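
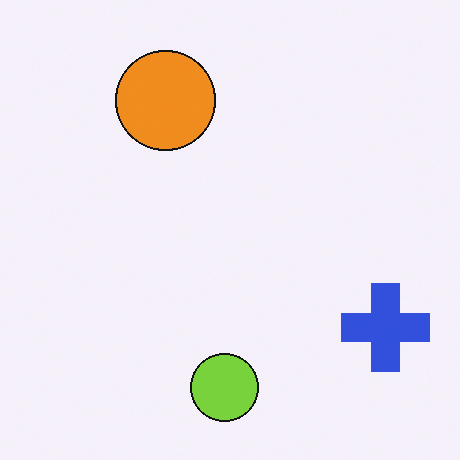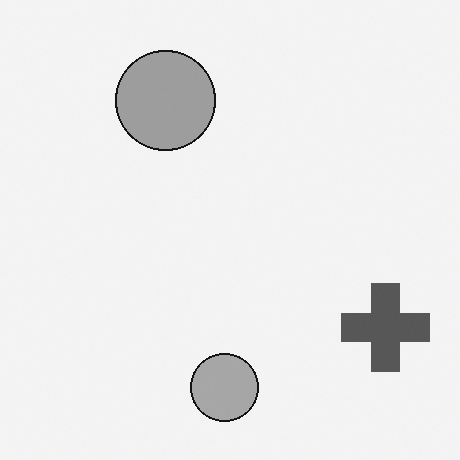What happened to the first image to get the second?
The second image is the first converted to grayscale.

All color is removed — every shape is now a shade of grey.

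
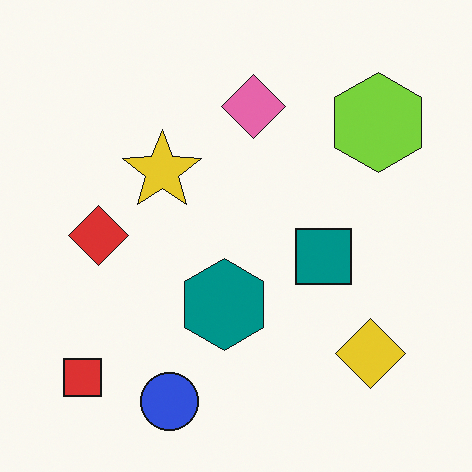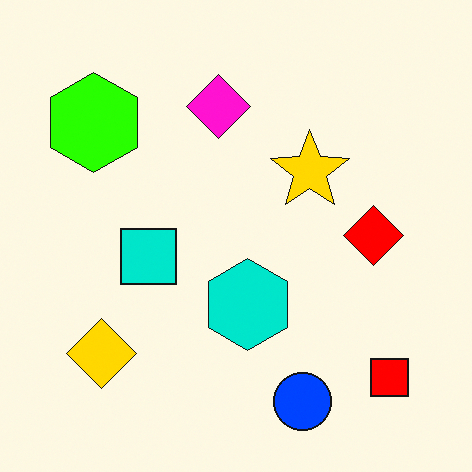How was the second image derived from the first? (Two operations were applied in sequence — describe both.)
The transformation is: heavily oversaturated, then flipped horizontally (left ↔ right).

All colors are more vivid — a global saturation change. The red square is in the bottom-left of the first image and the bottom-right of the second — shapes on opposite sides of the vertical midline have swapped in a mirror flip.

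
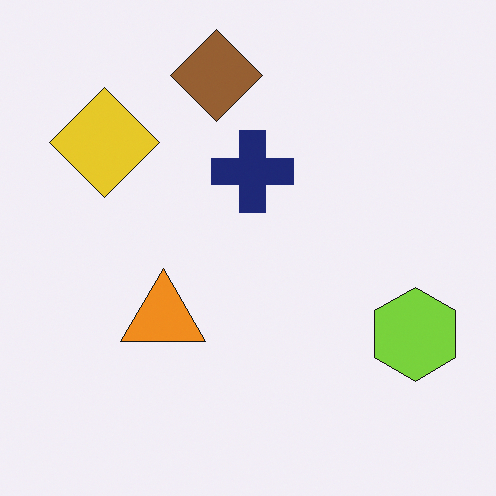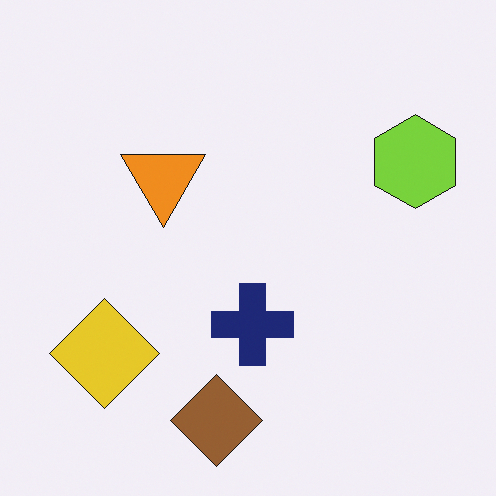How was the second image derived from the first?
The image was flipped vertically (top ↔ bottom).

The brown diamond is in the top of the first image and the bottom of the second — shapes on opposite sides of the horizontal midline have swapped in a mirror flip.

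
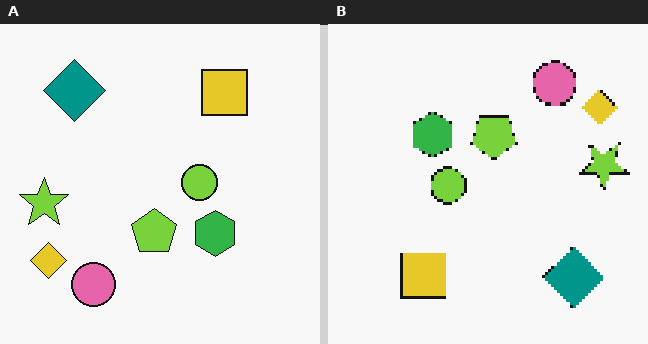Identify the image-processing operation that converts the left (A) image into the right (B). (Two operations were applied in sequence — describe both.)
This is the original image lightly pixelated (a mild mosaic effect), then rotated 180°.

Shapes are reduced to large square blocks; fine edges and outlines are lost — a downscale-then-upscale (mosaic) effect. The yellow diamond sits in the bottom-left of the left (A) image and the top-right of the right (B) — consistent with a whole-image 180° rotation.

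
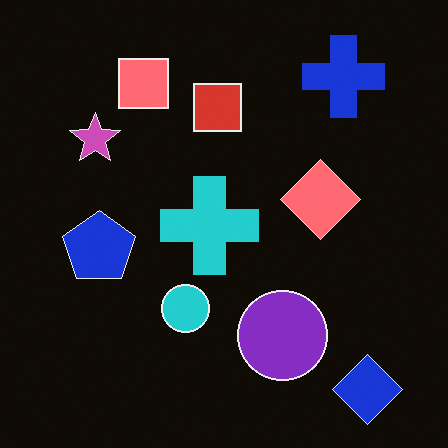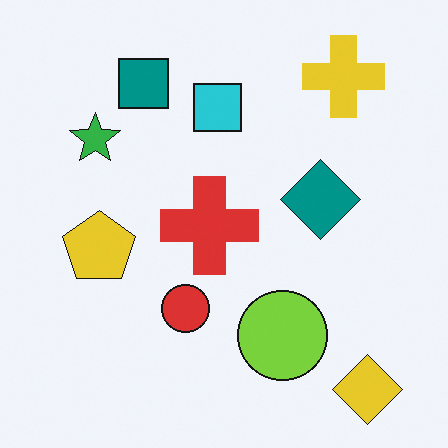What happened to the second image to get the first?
This is the original image color-inverted (negative).

The light background has become dark and every shape's color is its complement — a photographic negative.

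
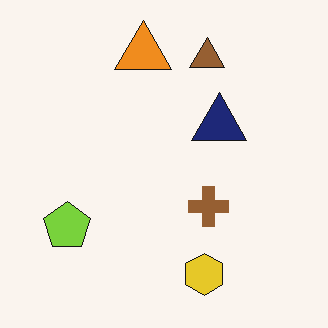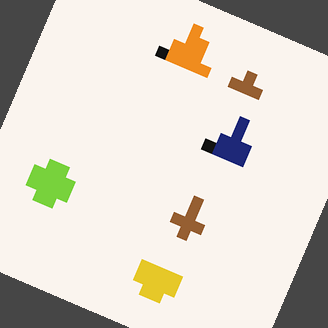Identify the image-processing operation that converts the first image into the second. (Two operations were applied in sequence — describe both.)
It was coarsely pixelated, then rotated clockwise by a moderate amount.

Shapes are reduced to large square blocks; fine edges and outlines are lost — a downscale-then-upscale (mosaic) effect. Every shape is tilted by the same angle and the image corners show triangular fill wedges — a whole-image rotation by a non-right angle.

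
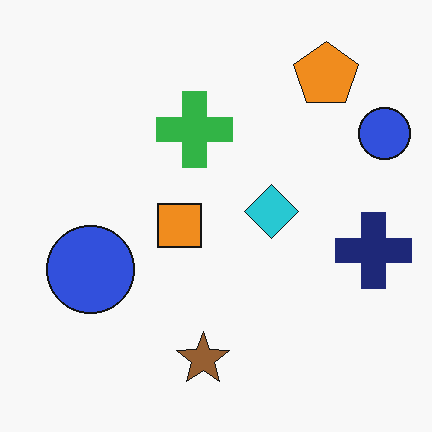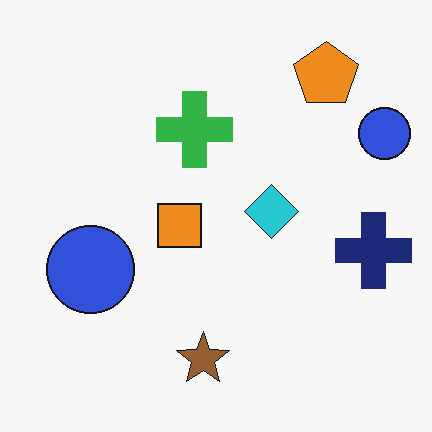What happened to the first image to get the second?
The image was JPEG-compressed with visible artifacts.

Blocky 8×8 compression artifacts appear around shape edges and the flat background shows ringing — characteristic JPEG degradation.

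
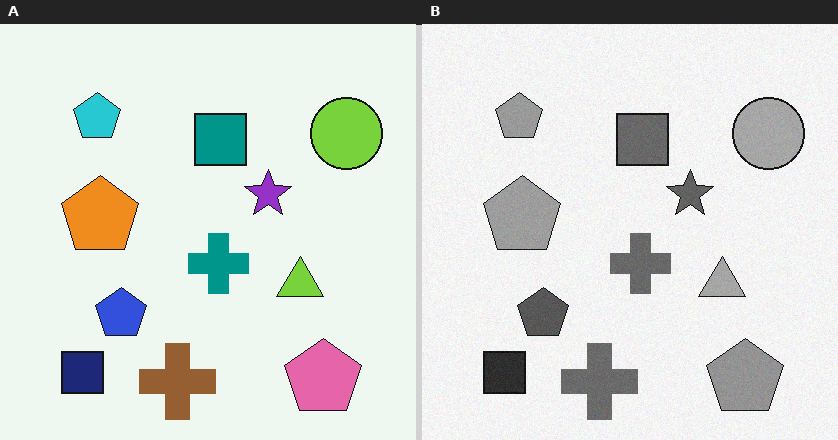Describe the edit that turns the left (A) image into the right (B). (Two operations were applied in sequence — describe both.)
The right (B) image is the left (A) converted to grayscale, then degraded with light additive noise.

All color is removed — every shape is now a shade of grey. Random speckle covers the whole image, including the flat background.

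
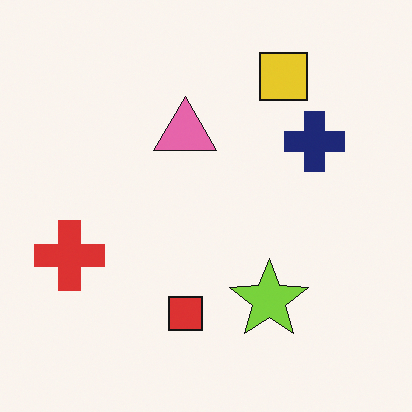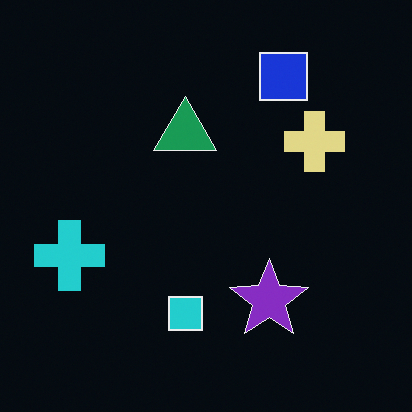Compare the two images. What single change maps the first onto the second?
The image was color-inverted (negative).

The light background has become dark and every shape's color is its complement — a photographic negative.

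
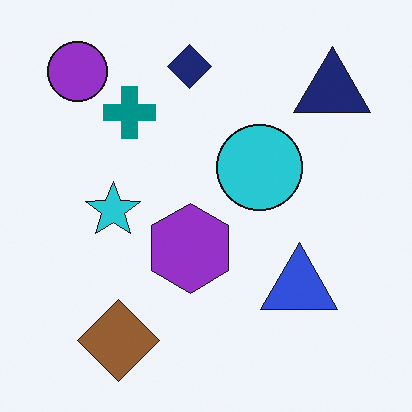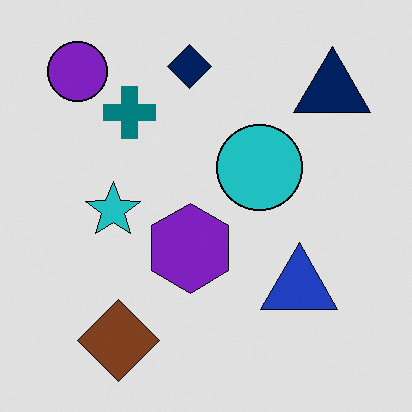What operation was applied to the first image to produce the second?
It was posterized to a reduced palette.

Each flat color has snapped to a coarser quantized level — most visibly, the near-white background has dropped to a flat grey.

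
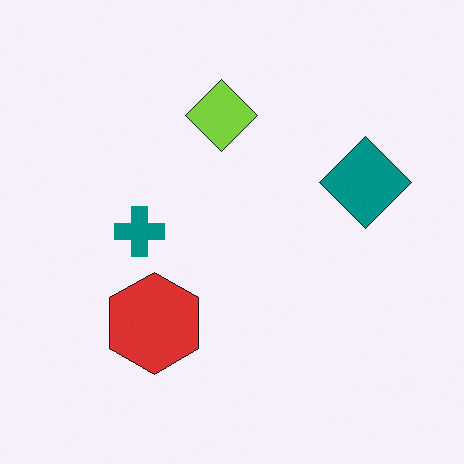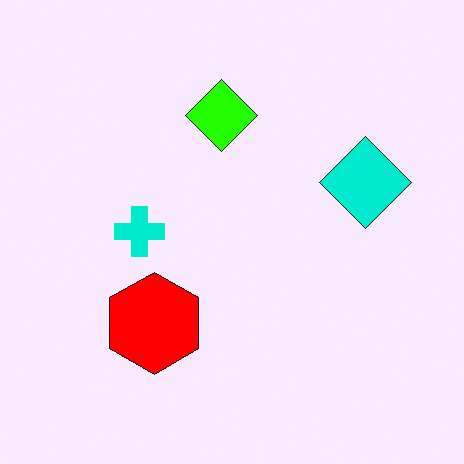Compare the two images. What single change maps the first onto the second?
It was heavily oversaturated.

All colors are more vivid — a global saturation change.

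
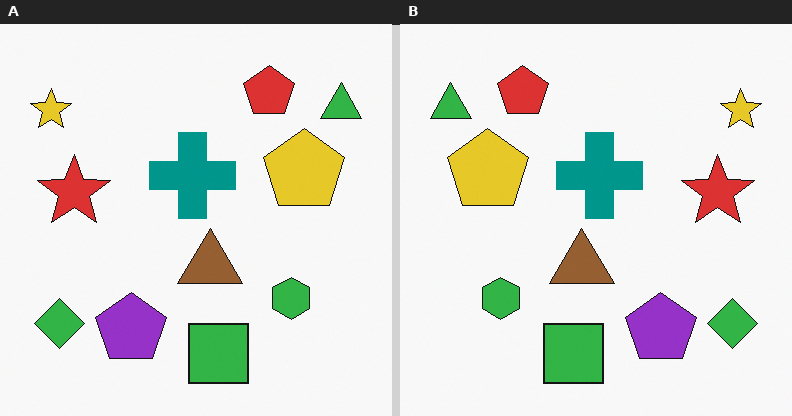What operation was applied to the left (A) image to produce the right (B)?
The image was flipped horizontally (left ↔ right).

The yellow star is in the top-left of the left (A) image and the top-right of the right (B) — shapes on opposite sides of the vertical midline have swapped in a mirror flip.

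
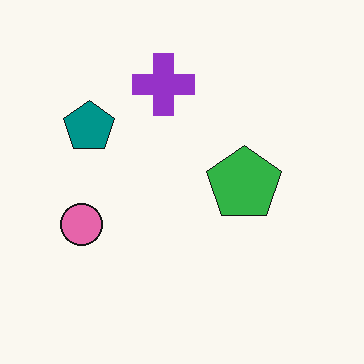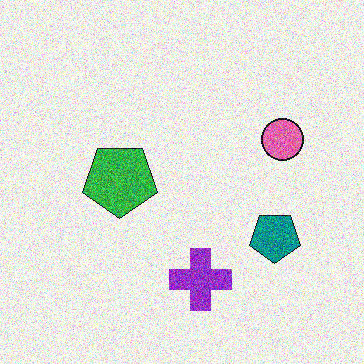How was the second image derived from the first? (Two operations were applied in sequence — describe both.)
The image was degraded with a thick layer of grain, then rotated 180°.

Random speckle covers the whole image, including the flat background. The pink circle sits in the left of the first image and the right of the second — consistent with a whole-image 180° rotation.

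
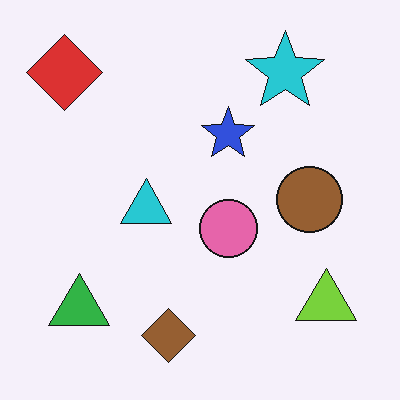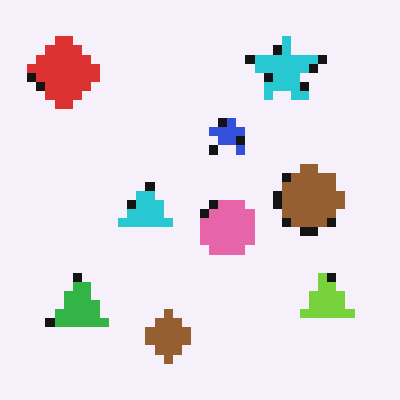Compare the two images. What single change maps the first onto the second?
The transformation is: heavily pixelated into large blocks.

Shapes are reduced to large square blocks; fine edges and outlines are lost — a downscale-then-upscale (mosaic) effect.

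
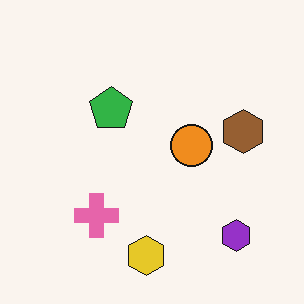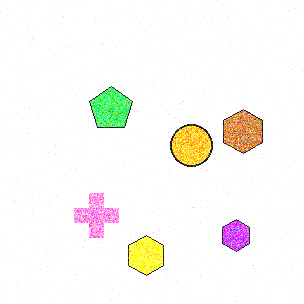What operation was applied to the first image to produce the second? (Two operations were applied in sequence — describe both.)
It was degraded with heavy additive noise, then noticeably brightened.

Random speckle covers the whole image, including the flat background. Every pixel — background and shapes alike — is uniformly brightened.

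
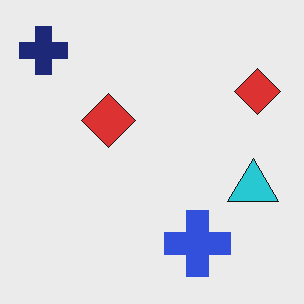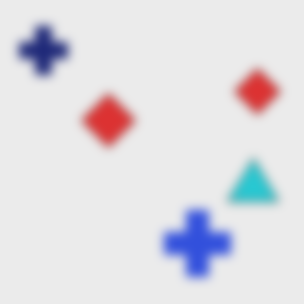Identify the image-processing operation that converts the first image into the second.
This is the original image strongly gaussian-blurred.

Shape edges and outlines are uniformly softened across the whole image.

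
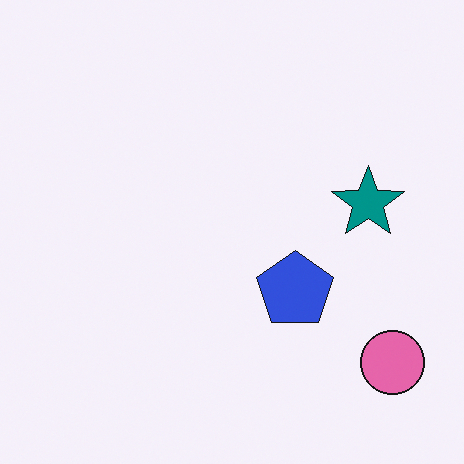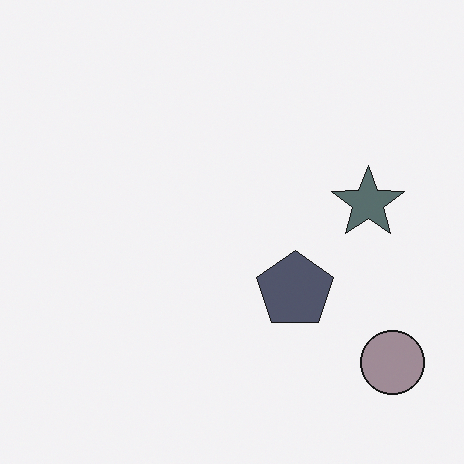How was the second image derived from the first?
The second image is the first heavily desaturated.

All colors are more muted and greyish — a global saturation change.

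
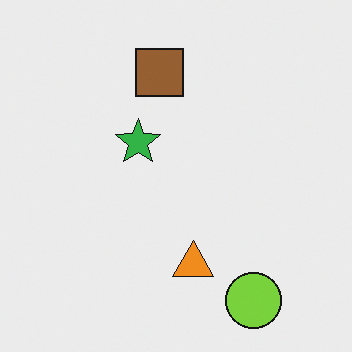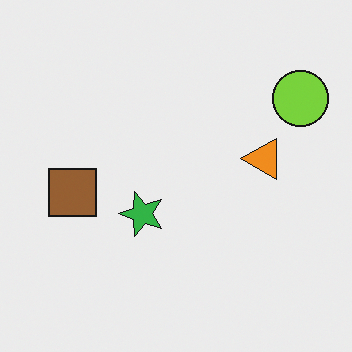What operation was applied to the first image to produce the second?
This is the original image rotated 90° counter-clockwise.

The lime circle sits in the bottom-right of the first image and the top-right of the second — consistent with a whole-image 90° counter-clockwise rotation.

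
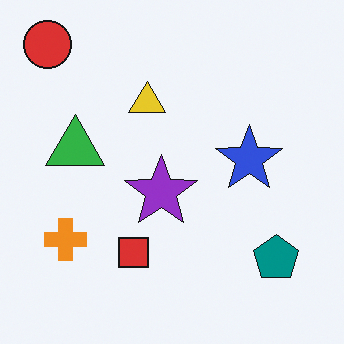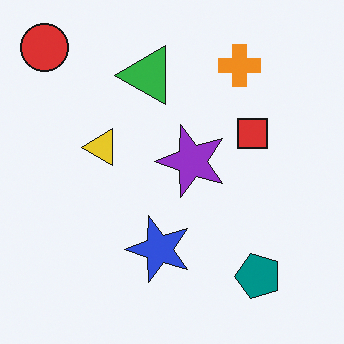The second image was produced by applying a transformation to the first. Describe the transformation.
Transposed (reflected across the top-left ↔ bottom-right diagonal).

Shapes have swapped their row and column positions — what was in the top-right is now in the bottom-left — a diagonal reflection.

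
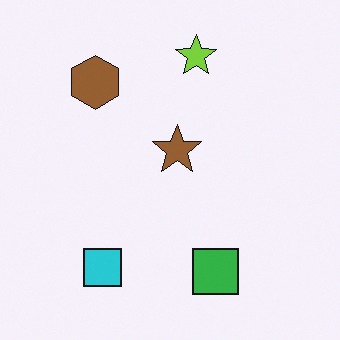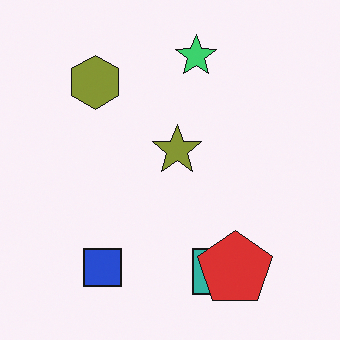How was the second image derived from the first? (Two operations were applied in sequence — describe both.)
The image was hue-shifted slightly, then overlaid with an additional red pentagon.

Every shape's color has rotated by the same amount around the hue wheel — a uniform hue shift. A red pentagon appears in the second image that is absent from the first.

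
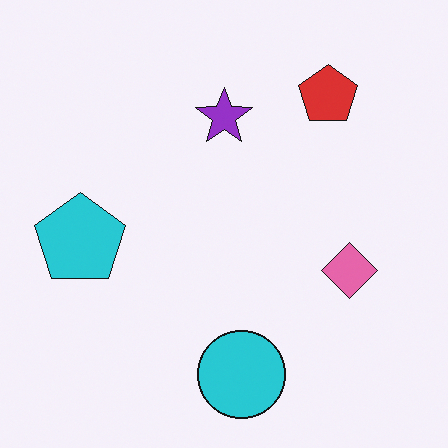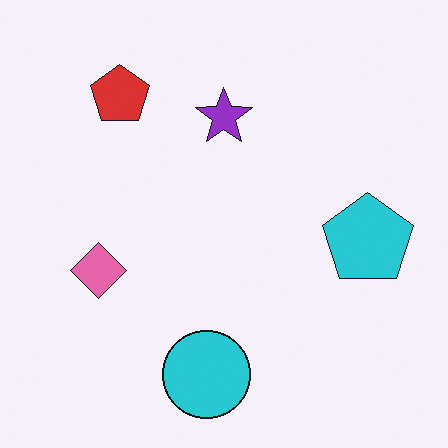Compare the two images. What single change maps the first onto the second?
Flipped horizontally (left ↔ right).

The cyan pentagon is in the left of the first image and the right of the second — shapes on opposite sides of the vertical midline have swapped in a mirror flip.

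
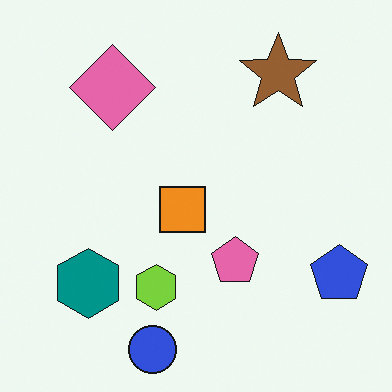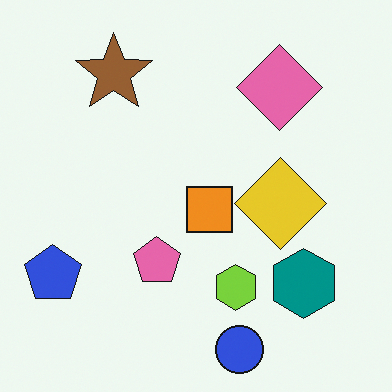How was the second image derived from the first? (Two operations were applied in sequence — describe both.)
It was flipped horizontally (left ↔ right), then overlaid with an additional yellow diamond.

The blue pentagon is in the bottom-right of the first image and the bottom-left of the second — shapes on opposite sides of the vertical midline have swapped in a mirror flip. A yellow diamond appears in the second image that is absent from the first.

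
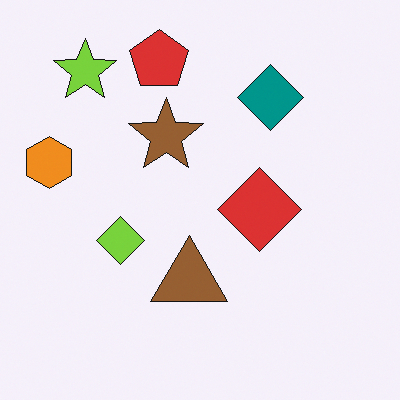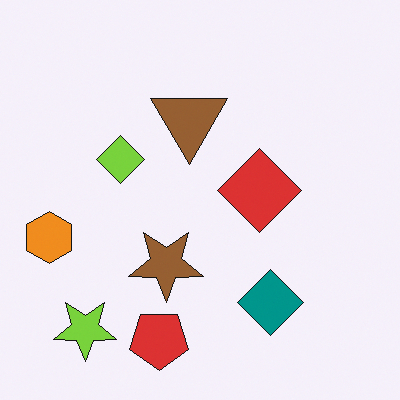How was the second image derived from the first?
This is the original image flipped vertically (top ↔ bottom).

The red pentagon is in the top of the first image and the bottom of the second — shapes on opposite sides of the horizontal midline have swapped in a mirror flip.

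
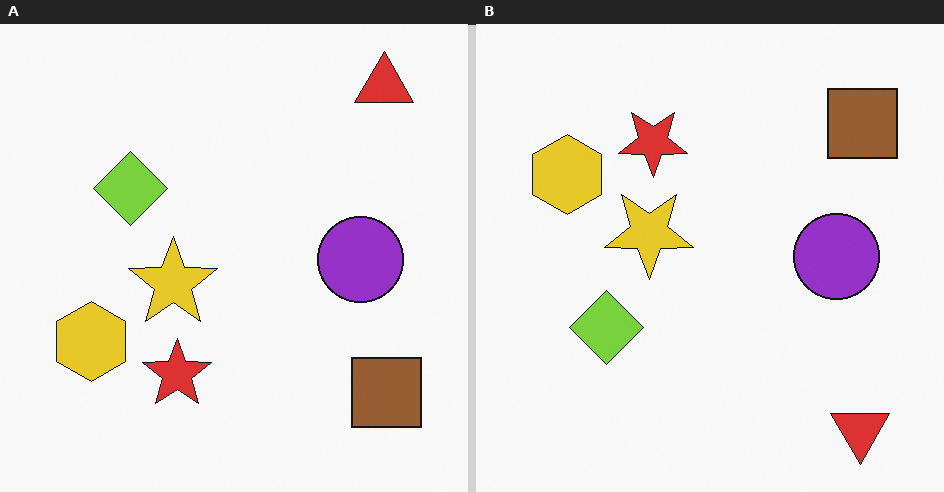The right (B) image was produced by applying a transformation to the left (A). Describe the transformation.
This is the original image flipped vertically (top ↔ bottom).

The red triangle is in the top-right of the left (A) image and the bottom-right of the right (B) — shapes on opposite sides of the horizontal midline have swapped in a mirror flip.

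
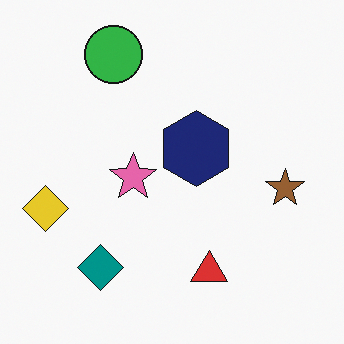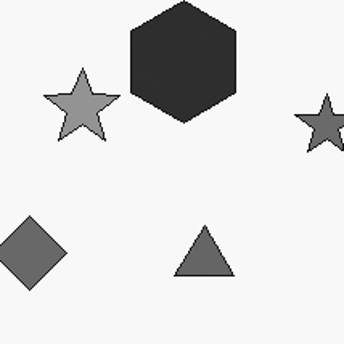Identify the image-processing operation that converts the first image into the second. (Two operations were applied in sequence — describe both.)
Converted to grayscale, then cropped slightly and scaled back up.

All color is removed — every shape is now a shade of grey. The visible shapes are larger and the field of view is narrower; shapes near the original edges may be partly or wholly outside the frame — a crop-and-rescale.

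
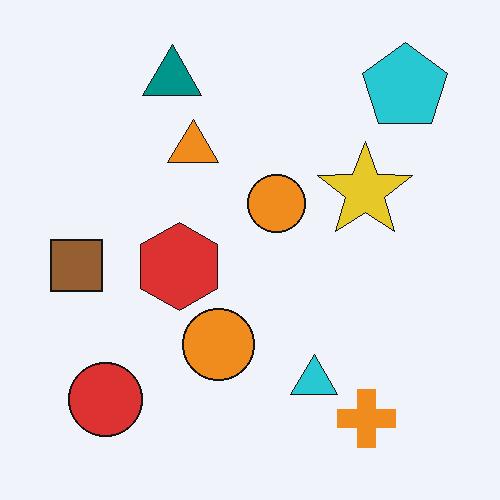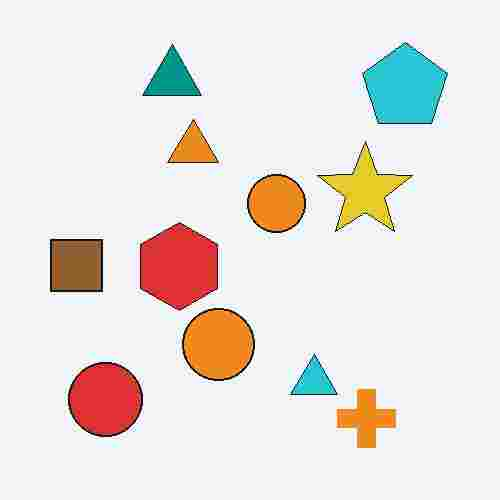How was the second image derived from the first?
The image was degraded with heavy JPEG compression.

Blocky 8×8 compression artifacts appear around shape edges and the flat background shows ringing — characteristic JPEG degradation.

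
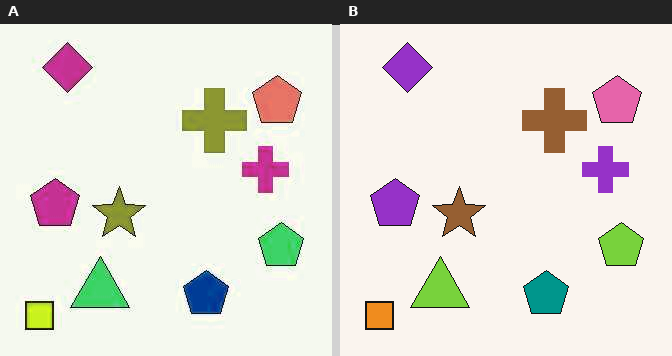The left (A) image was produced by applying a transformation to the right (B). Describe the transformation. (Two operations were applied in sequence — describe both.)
The left (A) image is the right (B) JPEG-compressed with visible artifacts, then hue-shifted by a small amount.

Blocky 8×8 compression artifacts appear around shape edges and the flat background shows ringing — characteristic JPEG degradation. Every shape's color has rotated by the same amount around the hue wheel — a uniform hue shift.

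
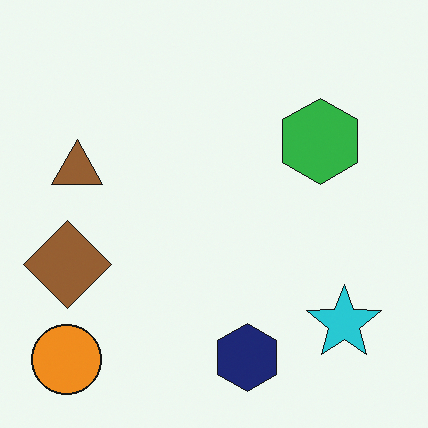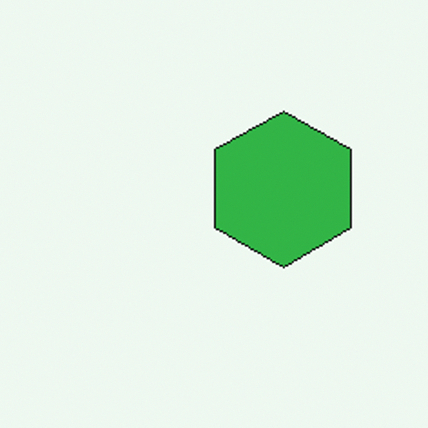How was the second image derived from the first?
Cropped tightly and scaled back up.

The visible shapes are larger and the field of view is narrower; shapes near the original edges may be partly or wholly outside the frame — a crop-and-rescale.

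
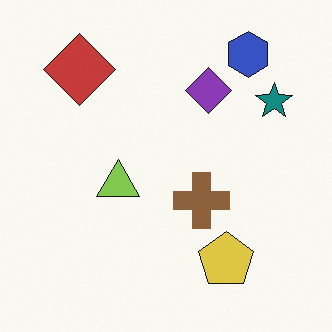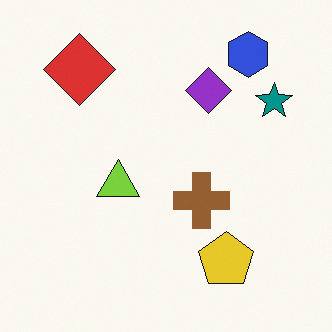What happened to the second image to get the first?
This is the original image slightly desaturated.

All colors are more muted and greyish — a global saturation change.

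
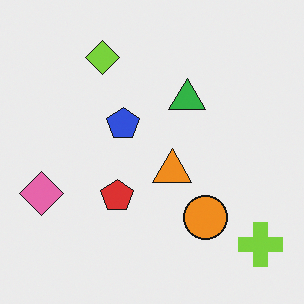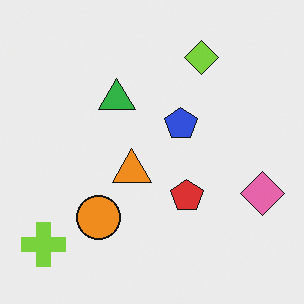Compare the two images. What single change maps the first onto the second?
This is the original image flipped horizontally (left ↔ right).

The pink diamond is in the left of the first image and the right of the second — shapes on opposite sides of the vertical midline have swapped in a mirror flip.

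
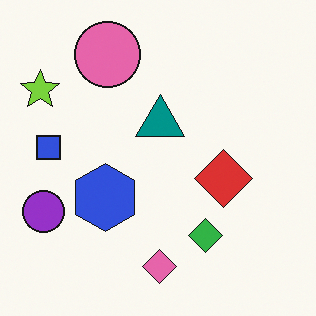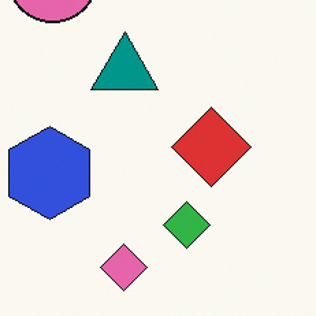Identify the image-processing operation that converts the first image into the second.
The second image is the first cropped to a modestly smaller region and rescaled.

The visible shapes are larger and the field of view is narrower; shapes near the original edges may be partly or wholly outside the frame — a crop-and-rescale.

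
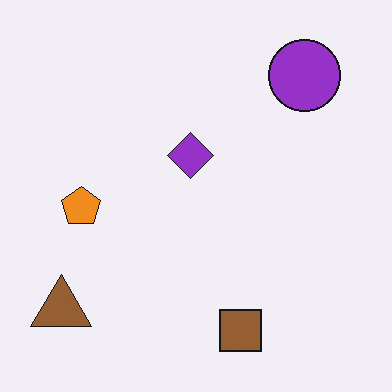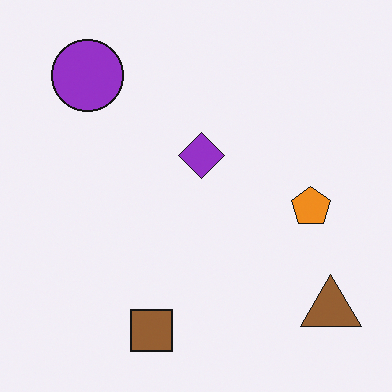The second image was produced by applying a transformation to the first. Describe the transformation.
It was flipped horizontally (left ↔ right).

The brown triangle is in the bottom-left of the first image and the bottom-right of the second — shapes on opposite sides of the vertical midline have swapped in a mirror flip.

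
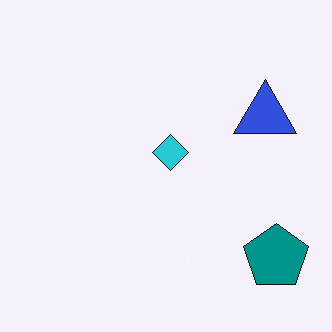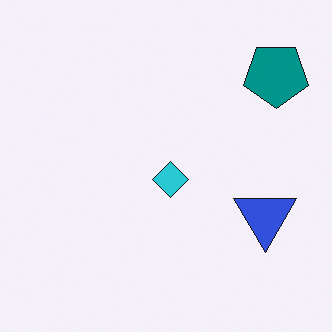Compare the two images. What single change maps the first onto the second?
This is the original image flipped vertically (top ↔ bottom).

The teal pentagon is in the bottom-right of the first image and the top-right of the second — shapes on opposite sides of the horizontal midline have swapped in a mirror flip.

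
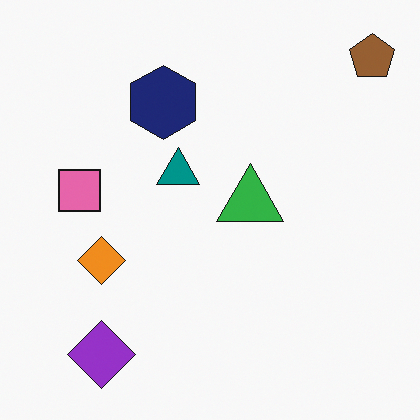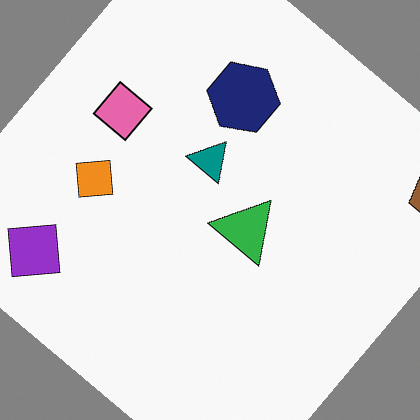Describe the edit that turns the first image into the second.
This is the original image rotated clockwise by a large amount — several tens of degrees.

Every shape is tilted by the same angle and the image corners show triangular fill wedges — a whole-image rotation by a non-right angle.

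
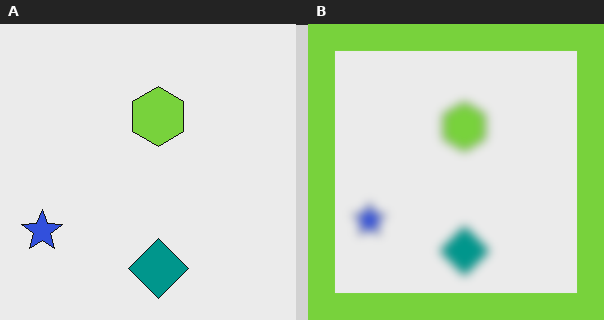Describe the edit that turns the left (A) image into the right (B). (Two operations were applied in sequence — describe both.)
The image was heavily blurred, then framed with a lime border.

Shape edges and outlines are uniformly softened across the whole image. A solid lime frame runs around the edge of the right (B) image, with the content slightly shrunk inside it.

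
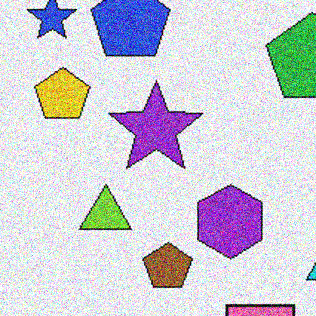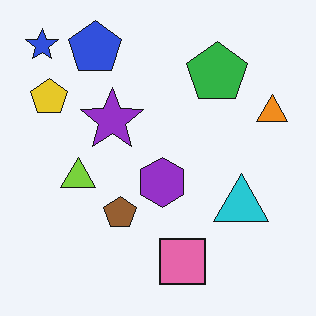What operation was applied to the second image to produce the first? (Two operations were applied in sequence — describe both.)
The first image is the second cropped to a modestly smaller region and rescaled, then degraded with heavy additive noise.

The visible shapes are larger and the field of view is narrower; shapes near the original edges may be partly or wholly outside the frame — a crop-and-rescale. Random speckle covers the whole image, including the flat background.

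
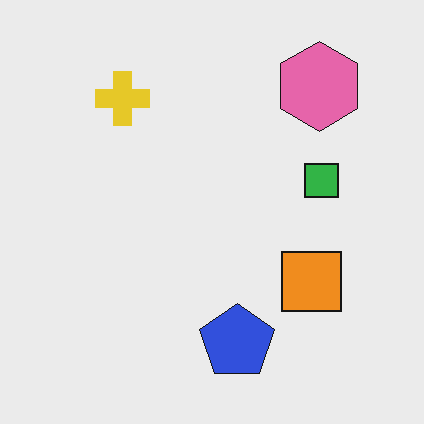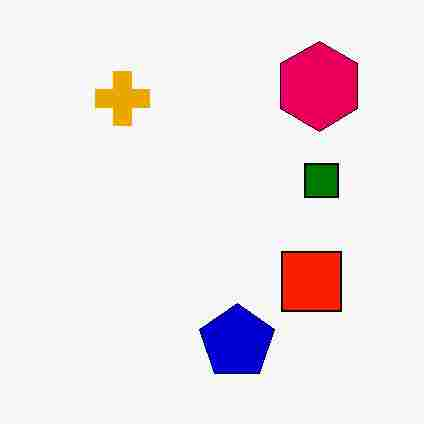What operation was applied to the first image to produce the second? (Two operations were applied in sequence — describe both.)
Boosted in contrast, then degraded with heavy JPEG compression.

Tones are pushed away from mid-grey across the whole image — a global contrast change. Blocky 8×8 compression artifacts appear around shape edges and the flat background shows ringing — characteristic JPEG degradation.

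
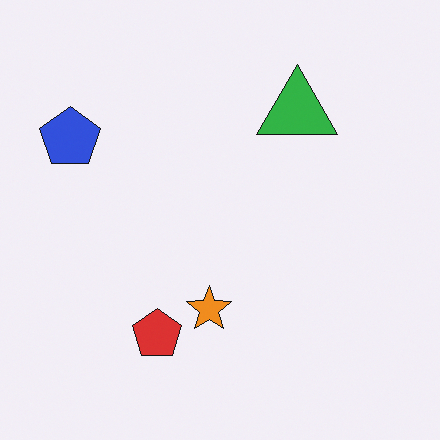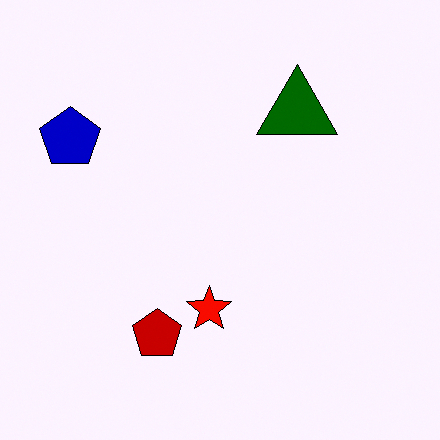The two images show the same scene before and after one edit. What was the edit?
Given much higher contrast.

Tones are pushed away from mid-grey across the whole image — a global contrast change.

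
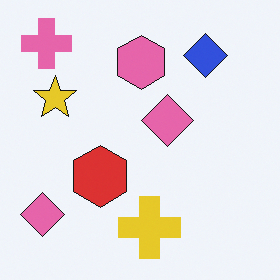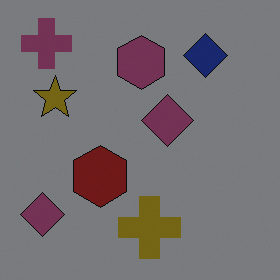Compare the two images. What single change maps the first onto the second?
The transformation is: substantially darkened.

Every pixel — background and shapes alike — is uniformly darkened.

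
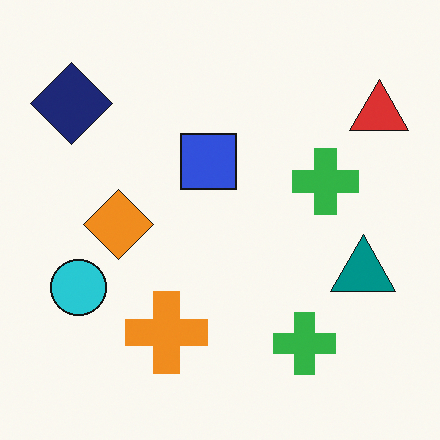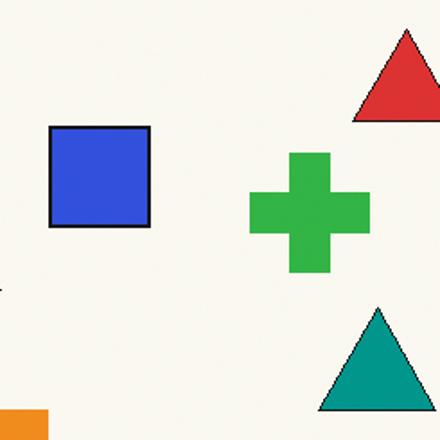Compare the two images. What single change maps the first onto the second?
The second image is the first cropped tightly and scaled back up.

The visible shapes are larger and the field of view is narrower; shapes near the original edges may be partly or wholly outside the frame — a crop-and-rescale.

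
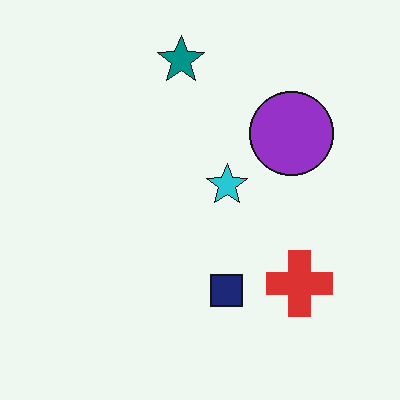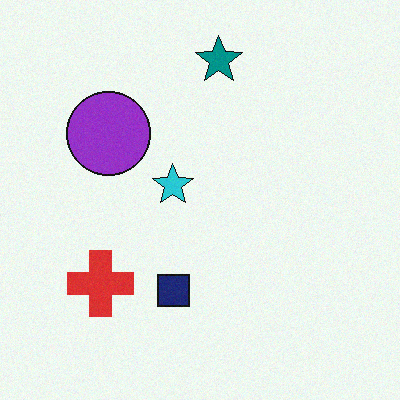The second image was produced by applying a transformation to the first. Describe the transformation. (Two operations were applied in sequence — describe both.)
It was degraded with a light layer of grain, then flipped horizontally (left ↔ right).

Random speckle covers the whole image, including the flat background. The red cross is in the bottom-right of the first image and the bottom-left of the second — shapes on opposite sides of the vertical midline have swapped in a mirror flip.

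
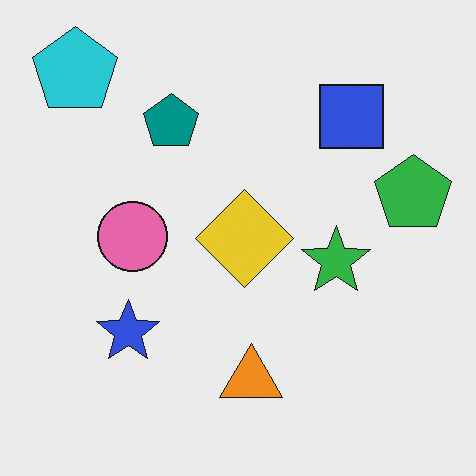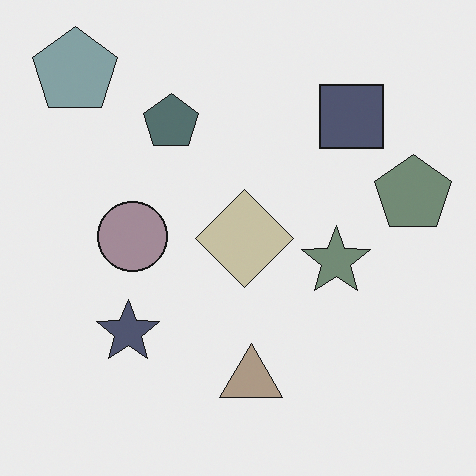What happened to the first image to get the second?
Made much more muted (saturation change).

All colors are more muted and greyish — a global saturation change.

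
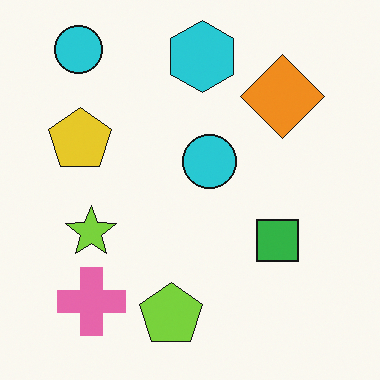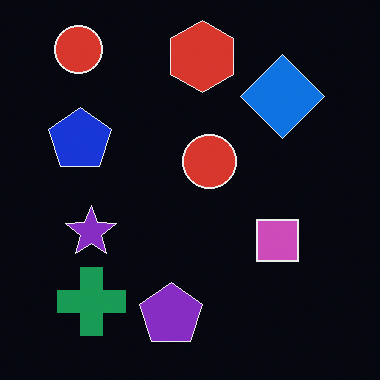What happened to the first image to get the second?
It was color-inverted (negative).

The light background has become dark and every shape's color is its complement — a photographic negative.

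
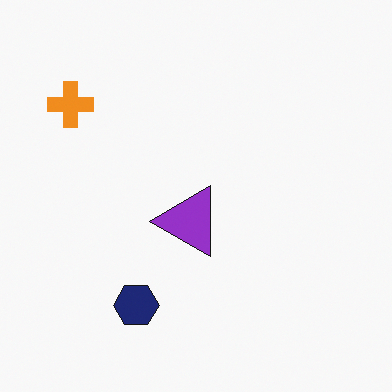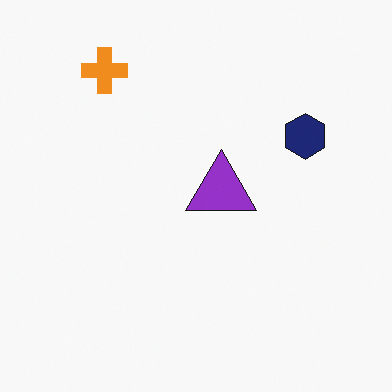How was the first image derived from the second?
The image was transposed (reflected across the top-left ↔ bottom-right diagonal).

Shapes have swapped their row and column positions — what was in the top-right is now in the bottom-left — a diagonal reflection.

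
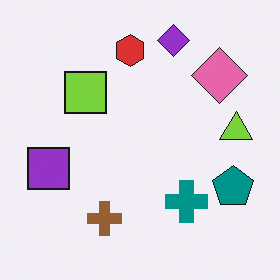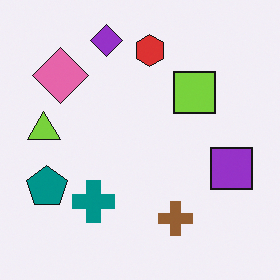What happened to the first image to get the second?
The second image is the first flipped horizontally (left ↔ right).

The lime triangle is in the right of the first image and the left of the second — shapes on opposite sides of the vertical midline have swapped in a mirror flip.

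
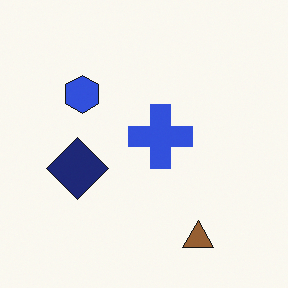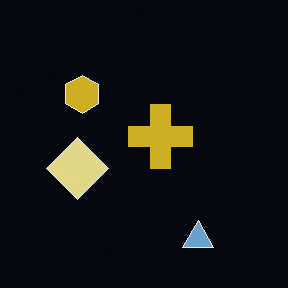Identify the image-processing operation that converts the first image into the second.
The transformation is: color-inverted (negative).

The light background has become dark and every shape's color is its complement — a photographic negative.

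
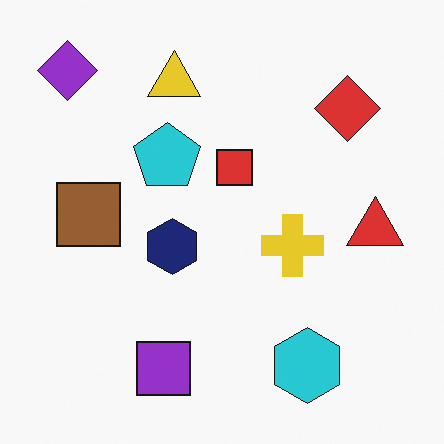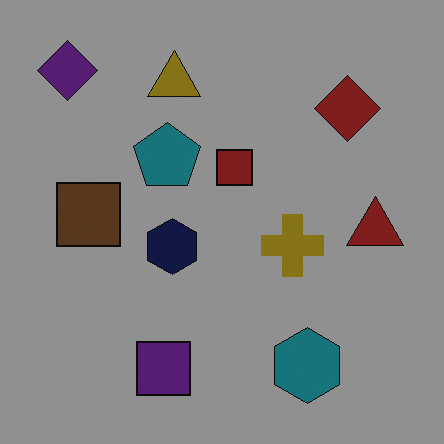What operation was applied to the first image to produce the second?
This is the original image noticeably darkened.

Every pixel — background and shapes alike — is uniformly darkened.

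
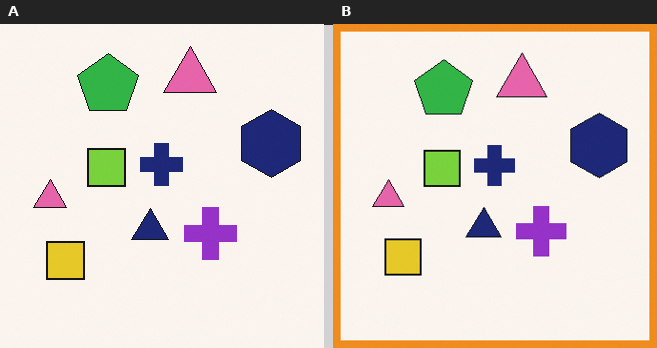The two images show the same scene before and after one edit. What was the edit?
The right (B) image is the left (A) framed with a orange border.

A solid orange frame runs around the edge of the right (B) image, with the content slightly shrunk inside it.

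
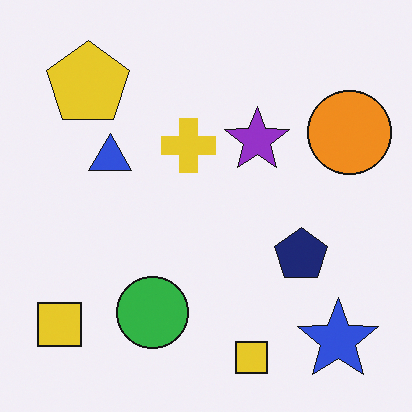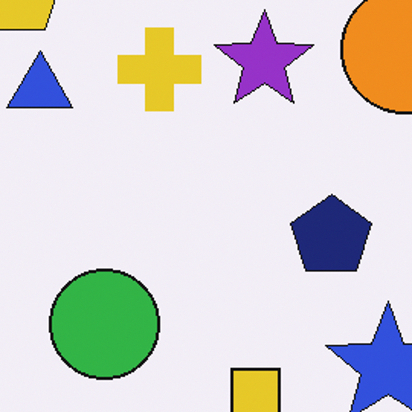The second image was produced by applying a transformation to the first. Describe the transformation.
The image was cropped slightly and scaled back up.

The visible shapes are larger and the field of view is narrower; shapes near the original edges may be partly or wholly outside the frame — a crop-and-rescale.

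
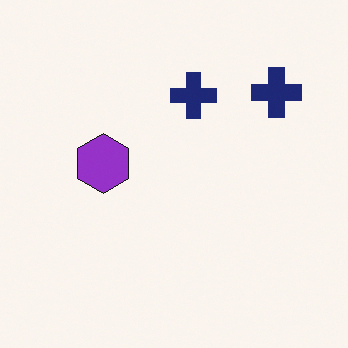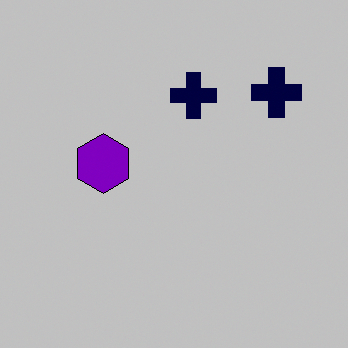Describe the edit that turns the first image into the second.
It was heavily posterized to just a handful of flat colors.

Each flat color has snapped to a coarser quantized level — most visibly, the near-white background has dropped to a flat grey.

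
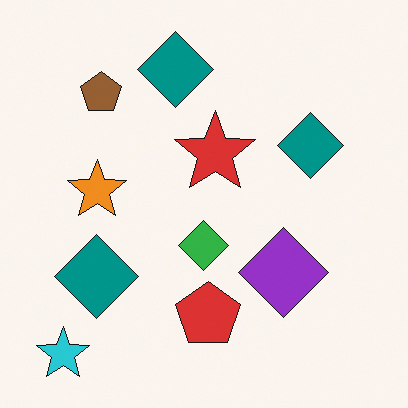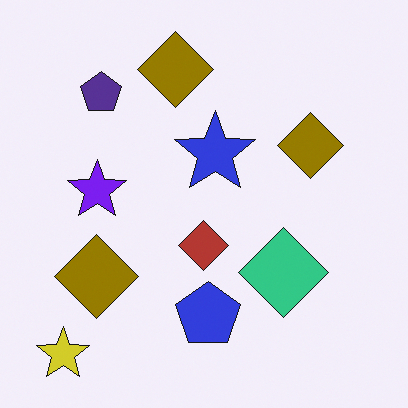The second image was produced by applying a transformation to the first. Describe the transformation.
The second image is the first hue-shifted through roughly half the color wheel.

Every shape's color has rotated by the same amount around the hue wheel — a uniform hue shift.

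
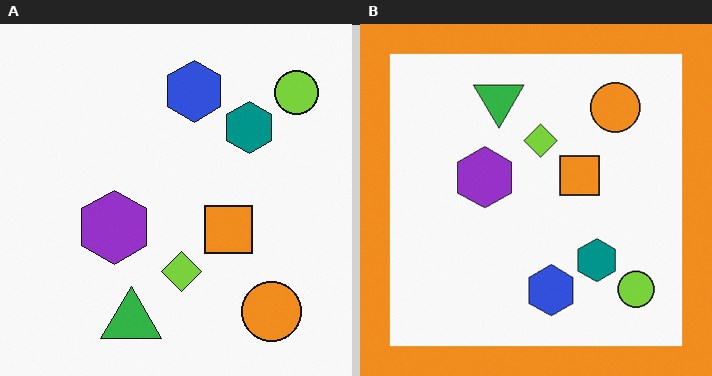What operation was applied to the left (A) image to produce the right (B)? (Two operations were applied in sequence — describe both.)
The image was flipped vertically (top ↔ bottom), then framed with a orange border.

The green triangle is in the bottom of the left (A) image and the top of the right (B) — shapes on opposite sides of the horizontal midline have swapped in a mirror flip. A solid orange frame runs around the edge of the right (B) image, with the content slightly shrunk inside it.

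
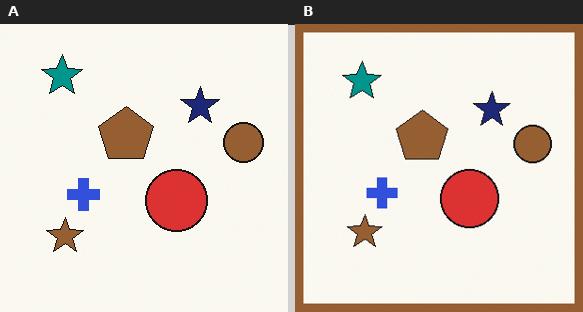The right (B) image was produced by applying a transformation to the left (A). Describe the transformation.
The image was framed with a brown border.

A solid brown frame runs around the edge of the right (B) image, with the content slightly shrunk inside it.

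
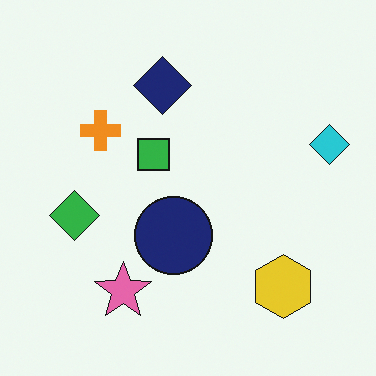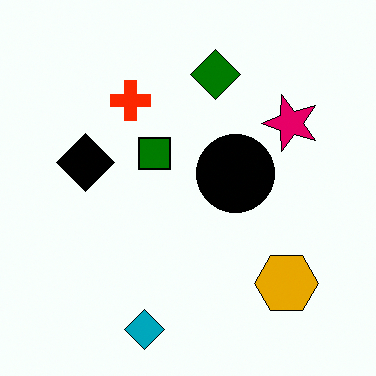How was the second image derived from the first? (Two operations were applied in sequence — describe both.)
The transformation is: transposed (reflected across the top-left ↔ bottom-right diagonal), then given much higher contrast.

Shapes have swapped their row and column positions — what was in the top-right is now in the bottom-left — a diagonal reflection. Tones are pushed away from mid-grey across the whole image — a global contrast change.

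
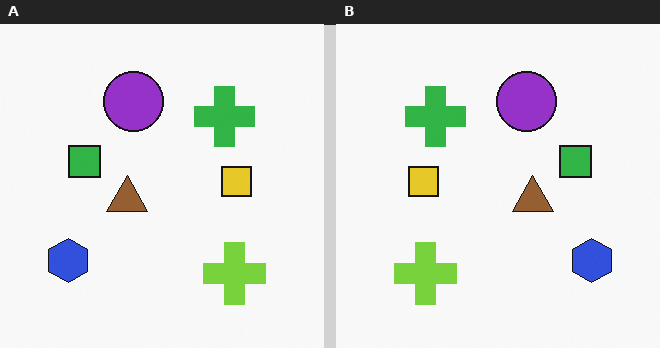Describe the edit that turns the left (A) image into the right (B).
The transformation is: flipped horizontally (left ↔ right).

The blue hexagon is in the bottom-left of the left (A) image and the bottom-right of the right (B) — shapes on opposite sides of the vertical midline have swapped in a mirror flip.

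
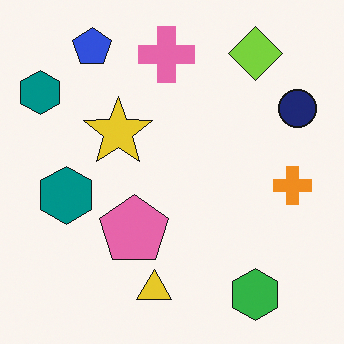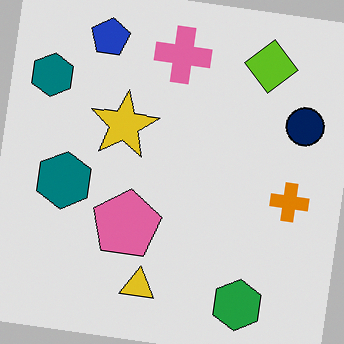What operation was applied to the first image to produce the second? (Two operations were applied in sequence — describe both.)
It was moderately posterized, then rotated clockwise by a slight angle.

Each flat color has snapped to a coarser quantized level — most visibly, the near-white background has dropped to a flat grey. Every shape is tilted by the same angle and the image corners show triangular fill wedges — a whole-image rotation by a non-right angle.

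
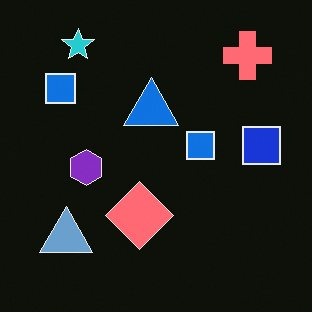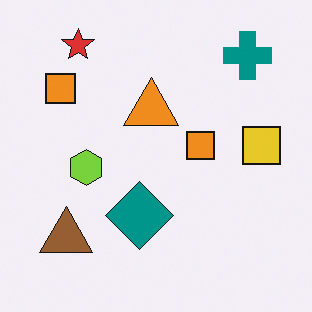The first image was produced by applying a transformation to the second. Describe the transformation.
The transformation is: color-inverted (negative).

The light background has become dark and every shape's color is its complement — a photographic negative.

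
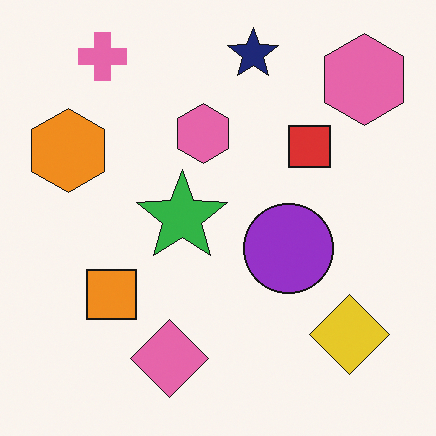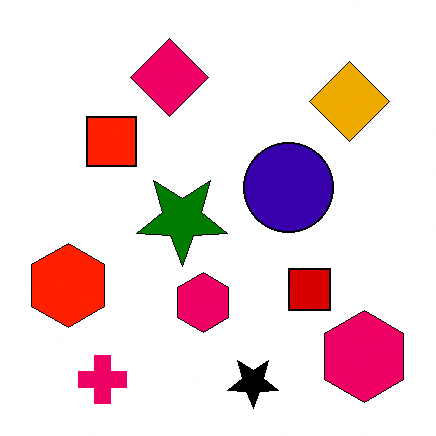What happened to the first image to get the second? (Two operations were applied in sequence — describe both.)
The image was flipped vertically (top ↔ bottom), then given much higher contrast.

The navy star is in the top of the first image and the bottom of the second — shapes on opposite sides of the horizontal midline have swapped in a mirror flip. Tones are pushed away from mid-grey across the whole image — a global contrast change.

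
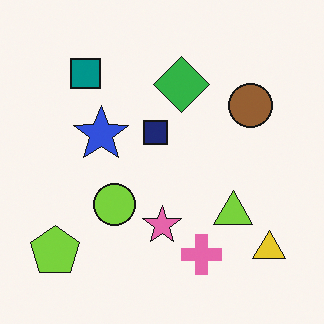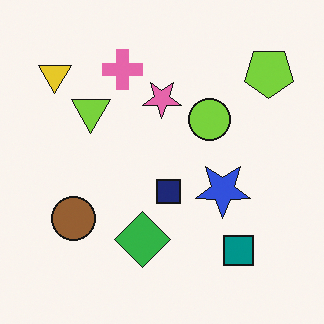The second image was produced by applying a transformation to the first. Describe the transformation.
It was rotated 180°.

The lime pentagon sits in the bottom-left of the first image and the top-right of the second — consistent with a whole-image 180° rotation.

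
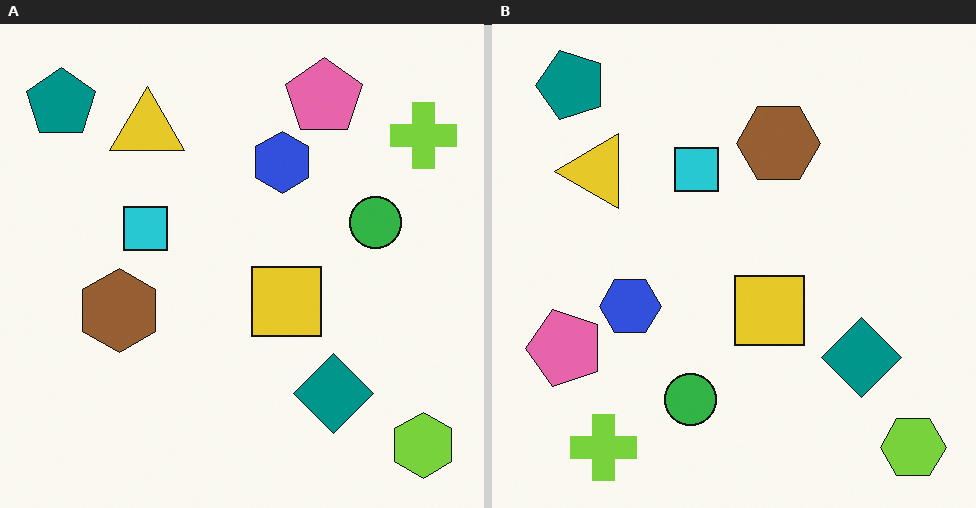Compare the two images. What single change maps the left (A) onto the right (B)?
The right (B) image is the left (A) transposed (reflected across the top-left ↔ bottom-right diagonal).

Shapes have swapped their row and column positions — what was in the top-right is now in the bottom-left — a diagonal reflection.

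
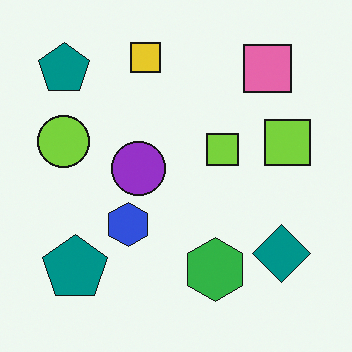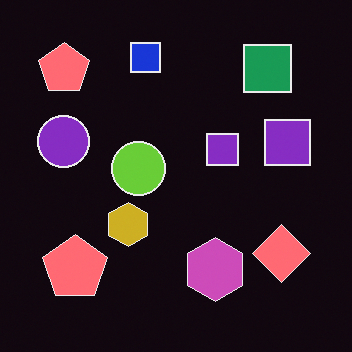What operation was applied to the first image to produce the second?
The transformation is: color-inverted (negative).

The light background has become dark and every shape's color is its complement — a photographic negative.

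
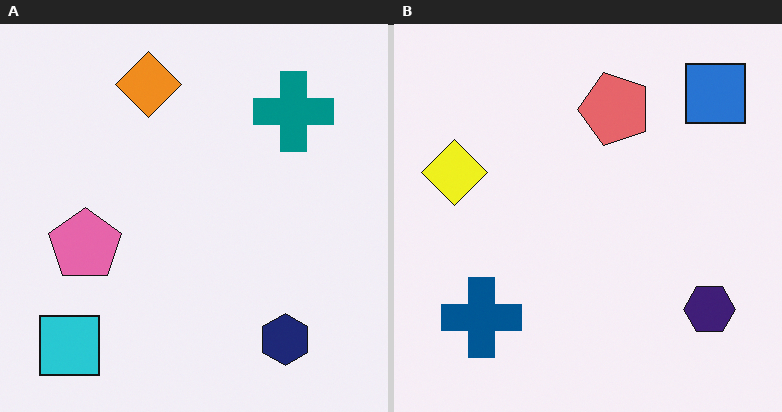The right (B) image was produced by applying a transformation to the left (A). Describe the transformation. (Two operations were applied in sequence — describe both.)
This is the original image transposed (reflected across the top-left ↔ bottom-right diagonal), then hue-shifted slightly.

Shapes have swapped their row and column positions — what was in the top-right is now in the bottom-left — a diagonal reflection. Every shape's color has rotated by the same amount around the hue wheel — a uniform hue shift.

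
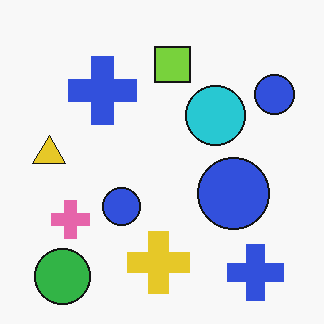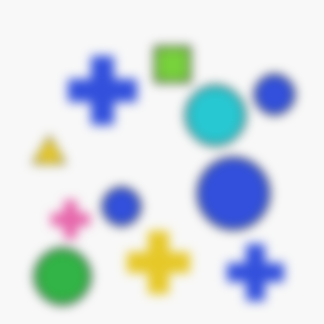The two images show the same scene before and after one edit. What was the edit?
The image was strongly gaussian-blurred.

Shape edges and outlines are uniformly softened across the whole image.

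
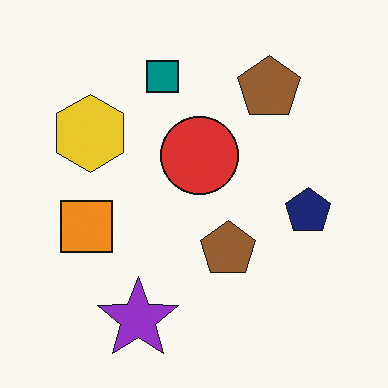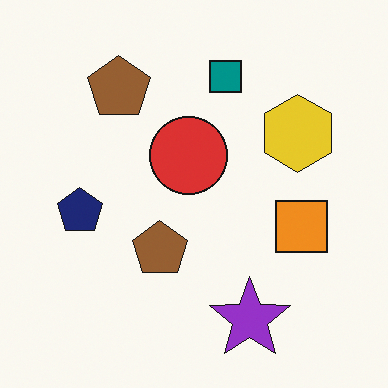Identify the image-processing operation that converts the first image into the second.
The image was flipped horizontally (left ↔ right).

The navy pentagon is in the right of the first image and the left of the second — shapes on opposite sides of the vertical midline have swapped in a mirror flip.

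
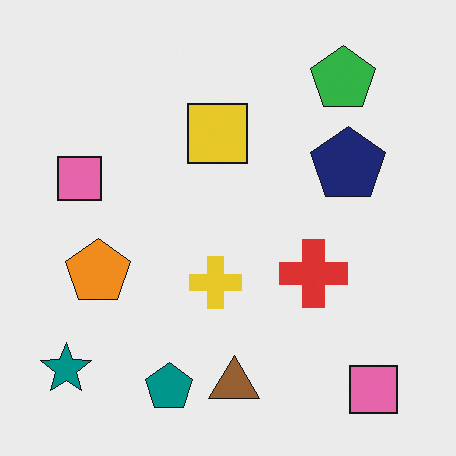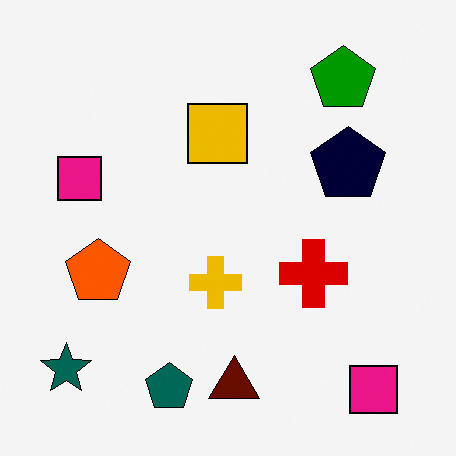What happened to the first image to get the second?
It was given much higher contrast.

Tones are pushed away from mid-grey across the whole image — a global contrast change.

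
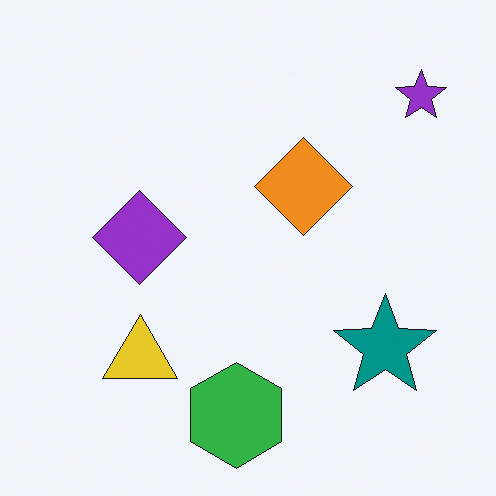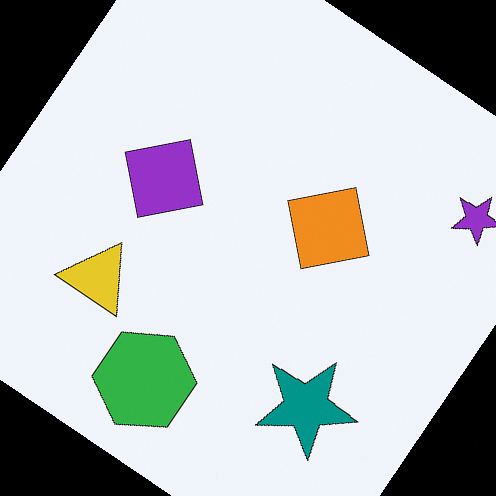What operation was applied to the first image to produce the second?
It was rotated clockwise by a large amount — several tens of degrees.

Every shape is tilted by the same angle and the image corners show triangular fill wedges — a whole-image rotation by a non-right angle.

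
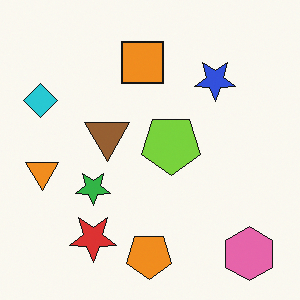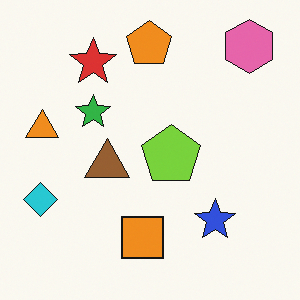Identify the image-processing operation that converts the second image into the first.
The transformation is: flipped vertically (top ↔ bottom).

The orange pentagon is in the top of the second image and the bottom of the first — shapes on opposite sides of the horizontal midline have swapped in a mirror flip.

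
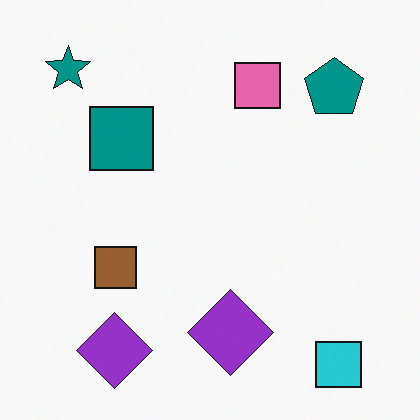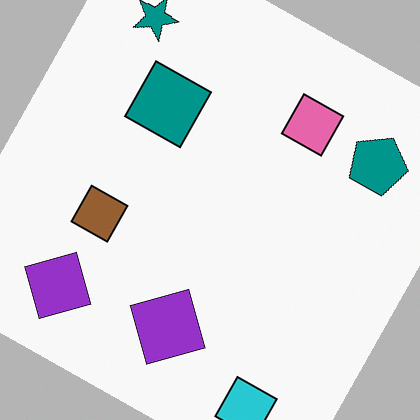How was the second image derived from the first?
The transformation is: rotated clockwise by a clearly visible amount.

Every shape is tilted by the same angle and the image corners show triangular fill wedges — a whole-image rotation by a non-right angle.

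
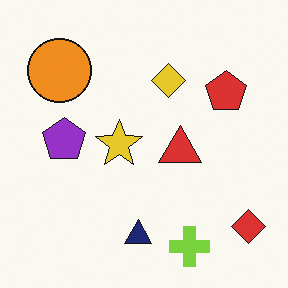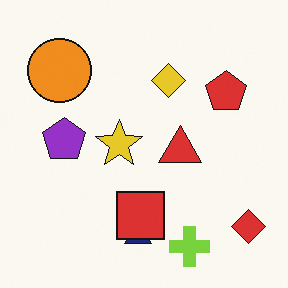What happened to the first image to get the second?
It was overlaid with an additional red square.

A red square appears in the second image that is absent from the first.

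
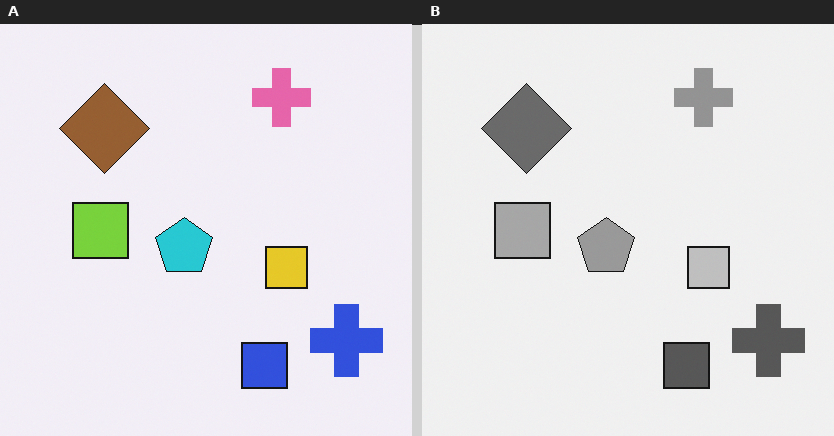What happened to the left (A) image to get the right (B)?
Converted to grayscale.

All color is removed — every shape is now a shade of grey.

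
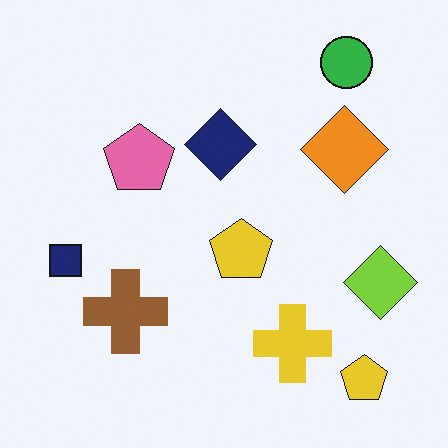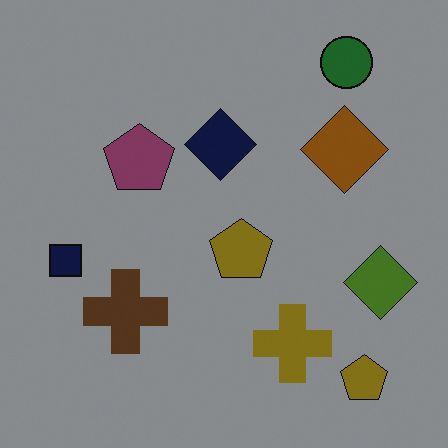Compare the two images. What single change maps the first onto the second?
Darkened a lot.

Every pixel — background and shapes alike — is uniformly darkened.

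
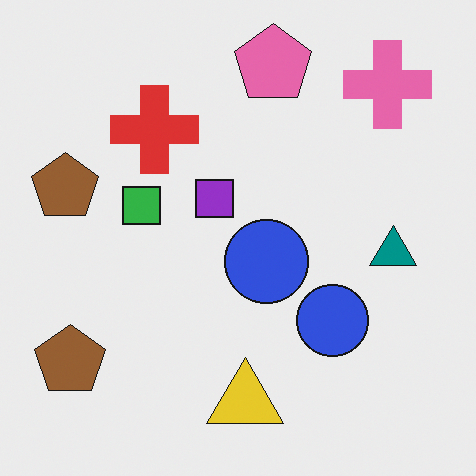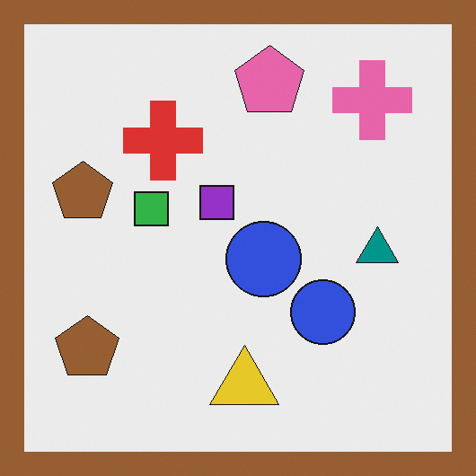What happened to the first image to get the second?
Framed with a brown border.

A solid brown frame runs around the edge of the second image, with the content slightly shrunk inside it.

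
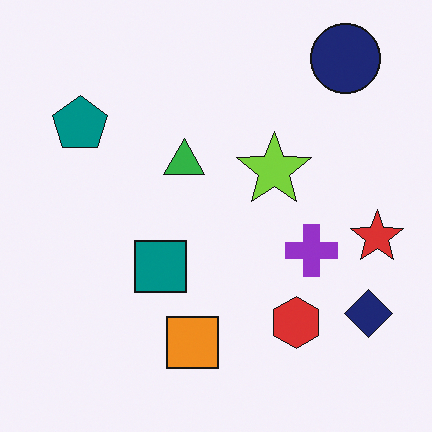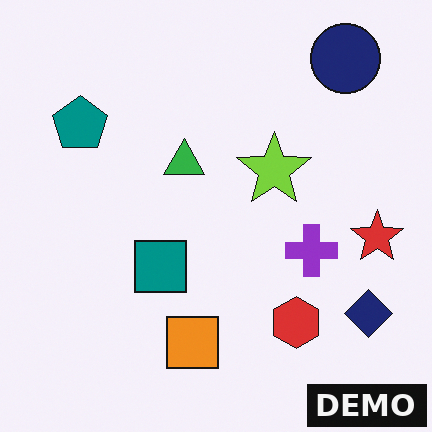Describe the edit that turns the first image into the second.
The transformation is: watermarked with the text "DEMO" in the lower-right corner.

A dark label reading "DEMO" appears in the lower-right corner.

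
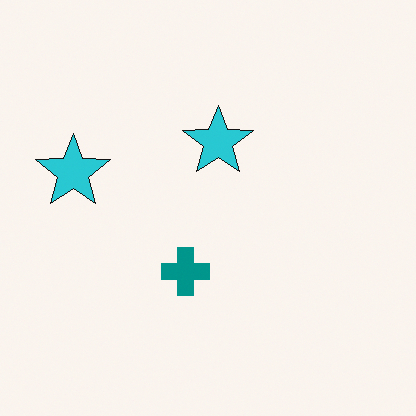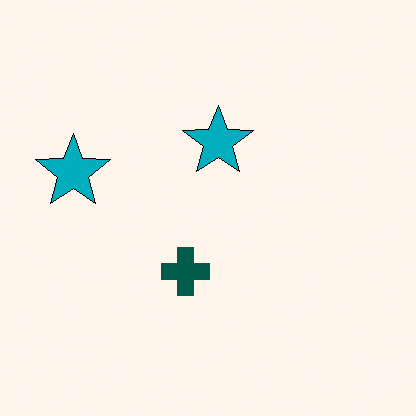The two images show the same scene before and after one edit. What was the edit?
The transformation is: given much higher contrast.

Tones are pushed away from mid-grey across the whole image — a global contrast change.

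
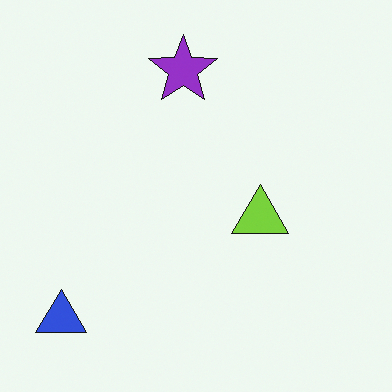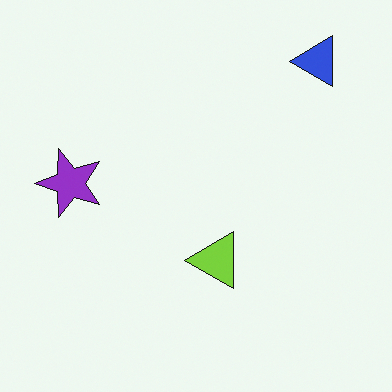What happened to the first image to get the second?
The image was transposed (reflected across the top-left ↔ bottom-right diagonal).

Shapes have swapped their row and column positions — what was in the top-right is now in the bottom-left — a diagonal reflection.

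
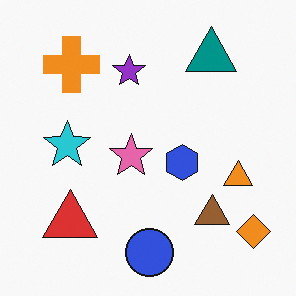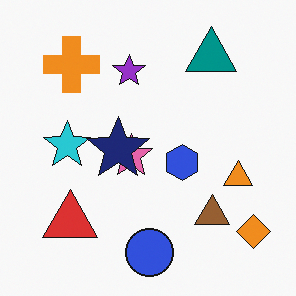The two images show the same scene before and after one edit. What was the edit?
It was overlaid with an additional navy star.

A navy star appears in the second image that is absent from the first.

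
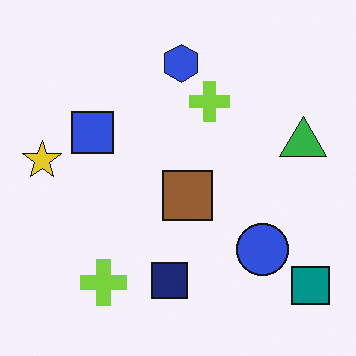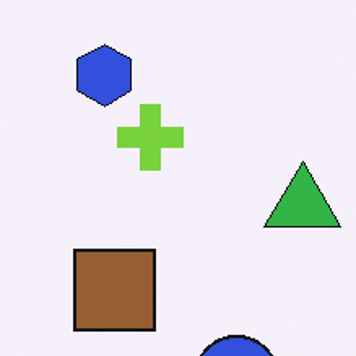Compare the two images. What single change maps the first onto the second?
Cropped tightly and scaled back up.

The visible shapes are larger and the field of view is narrower; shapes near the original edges may be partly or wholly outside the frame — a crop-and-rescale.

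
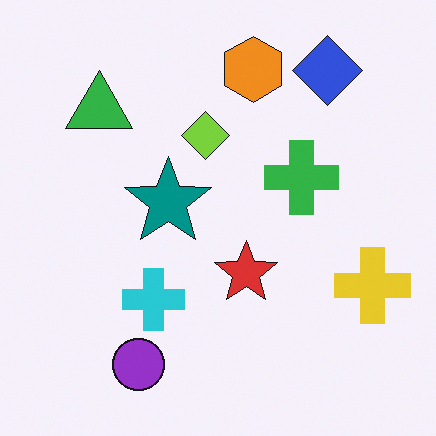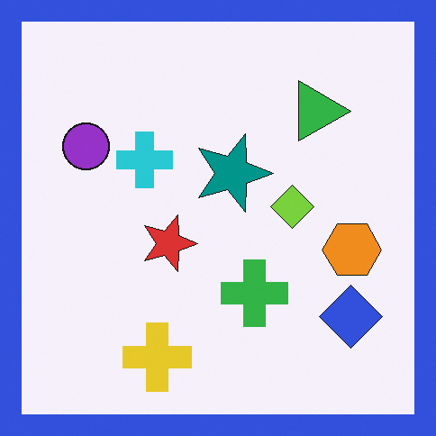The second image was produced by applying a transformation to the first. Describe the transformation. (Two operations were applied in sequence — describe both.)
It was rotated 90° clockwise, then framed with a blue border.

The blue diamond sits in the top-right of the first image and the bottom-right of the second — consistent with a whole-image 90° clockwise rotation. A solid blue frame runs around the edge of the second image, with the content slightly shrunk inside it.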